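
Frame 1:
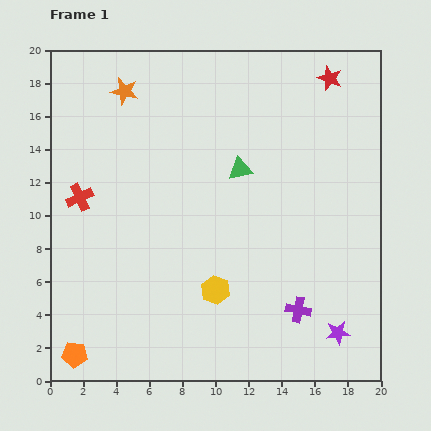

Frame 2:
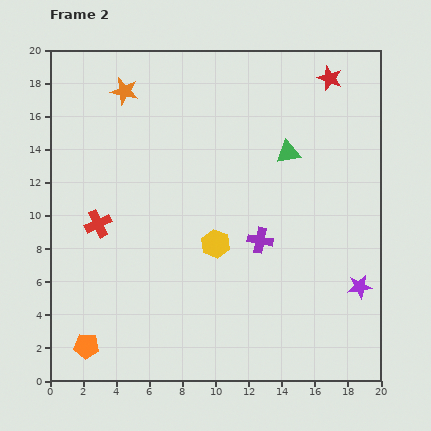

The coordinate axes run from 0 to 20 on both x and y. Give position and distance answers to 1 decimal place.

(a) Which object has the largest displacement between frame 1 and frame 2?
the purple cross

(moved 4.8; next 3.1)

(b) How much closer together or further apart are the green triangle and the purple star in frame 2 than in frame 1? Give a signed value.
-2.3

Distance in frame 1: 11.5. Distance in frame 2: 9.2.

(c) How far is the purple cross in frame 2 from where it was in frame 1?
4.8

The purple cross moved from (15.0, 4.3) to (12.7, 8.5), a distance of √(2.3² + 4.2²) ≈ 4.8.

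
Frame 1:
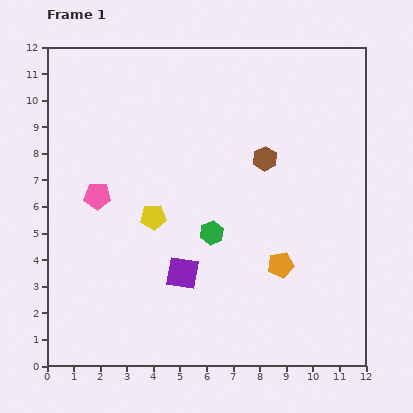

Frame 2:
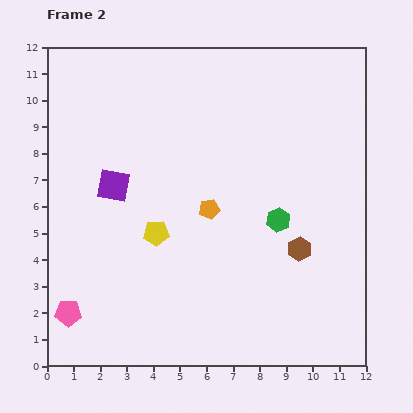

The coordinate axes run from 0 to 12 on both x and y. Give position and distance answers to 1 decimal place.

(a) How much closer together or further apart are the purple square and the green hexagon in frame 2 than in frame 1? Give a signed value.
+4.4

Distance in frame 1: 1.9. Distance in frame 2: 6.3.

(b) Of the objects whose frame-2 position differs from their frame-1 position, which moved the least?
the yellow pentagon

(moved 0.6)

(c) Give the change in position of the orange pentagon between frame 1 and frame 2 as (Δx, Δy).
(-2.7, 2.1)

The orange pentagon was at (8.8, 3.8) in frame 1 and (6.1, 5.9) in frame 2.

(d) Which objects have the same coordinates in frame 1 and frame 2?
none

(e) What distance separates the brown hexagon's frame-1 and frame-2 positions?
3.6

The brown hexagon moved from (8.2, 7.8) to (9.5, 4.4), a distance of √(1.3² + 3.4²) ≈ 3.6.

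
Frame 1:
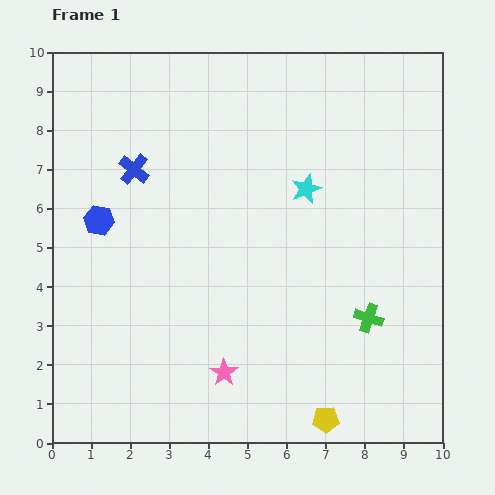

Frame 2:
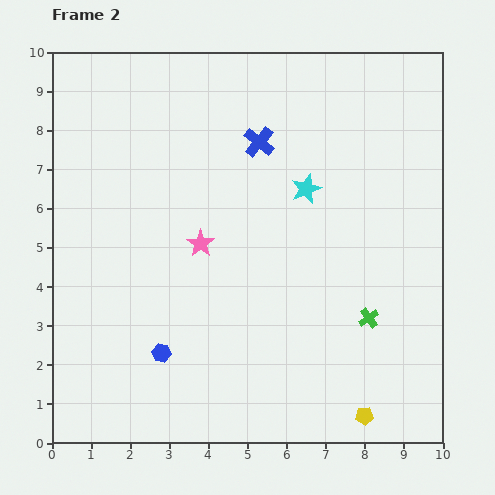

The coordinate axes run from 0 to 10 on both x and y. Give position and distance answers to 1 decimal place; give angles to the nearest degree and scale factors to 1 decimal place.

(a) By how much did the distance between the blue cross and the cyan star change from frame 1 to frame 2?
-2.7

Distance in frame 1: 4.4. Distance in frame 2: 1.7.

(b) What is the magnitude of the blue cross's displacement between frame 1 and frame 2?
3.3

The blue cross moved from (2.1, 7.0) to (5.3, 7.7), a distance of √(3.2² + 0.7²) ≈ 3.3.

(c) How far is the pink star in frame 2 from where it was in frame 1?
3.4

The pink star moved from (4.4, 1.8) to (3.8, 5.1), a distance of √(0.6² + 3.3²) ≈ 3.4.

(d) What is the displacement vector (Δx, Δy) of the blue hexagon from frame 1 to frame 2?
(1.6, -3.4)

The blue hexagon was at (1.2, 5.7) in frame 1 and (2.8, 2.3) in frame 2.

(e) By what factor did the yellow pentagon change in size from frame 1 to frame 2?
0.7×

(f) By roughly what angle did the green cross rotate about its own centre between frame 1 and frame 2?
37° clockwise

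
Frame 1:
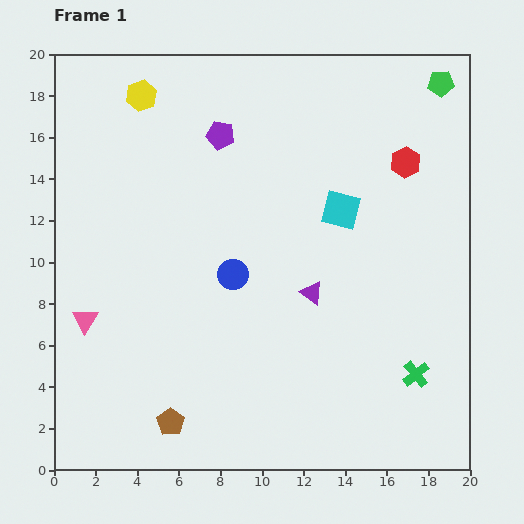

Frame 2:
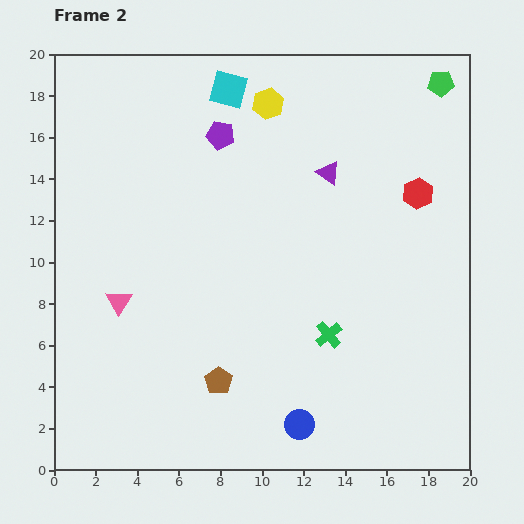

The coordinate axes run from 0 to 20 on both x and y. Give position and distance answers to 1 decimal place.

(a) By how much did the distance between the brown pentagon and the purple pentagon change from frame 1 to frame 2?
-2.2

Distance in frame 1: 14.0. Distance in frame 2: 11.8.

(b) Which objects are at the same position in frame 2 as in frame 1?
the green pentagon, the purple pentagon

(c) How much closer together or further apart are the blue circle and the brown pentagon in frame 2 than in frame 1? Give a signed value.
-3.3

Distance in frame 1: 7.7. Distance in frame 2: 4.4.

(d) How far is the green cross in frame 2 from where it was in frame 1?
4.6

The green cross moved from (17.4, 4.6) to (13.2, 6.5), a distance of √(4.2² + 1.9²) ≈ 4.6.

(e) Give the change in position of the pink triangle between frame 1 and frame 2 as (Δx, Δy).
(1.6, 0.9)

The pink triangle was at (1.5, 7.2) in frame 1 and (3.1, 8.1) in frame 2.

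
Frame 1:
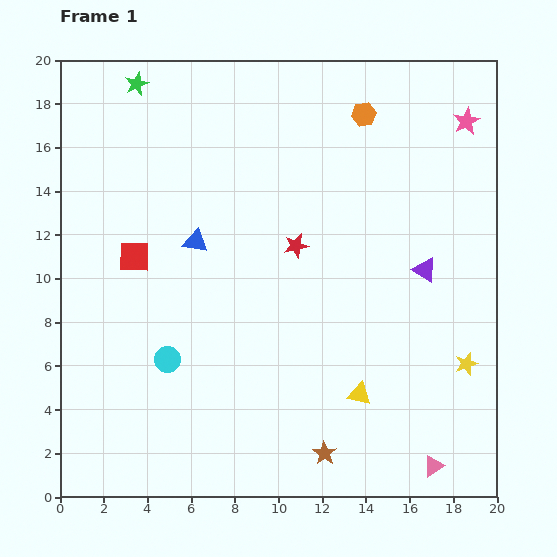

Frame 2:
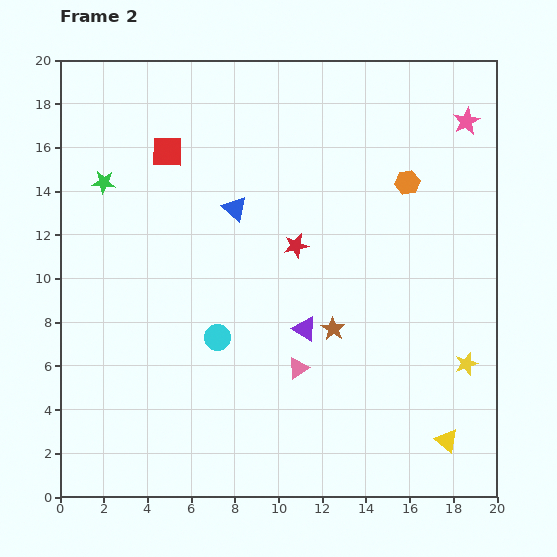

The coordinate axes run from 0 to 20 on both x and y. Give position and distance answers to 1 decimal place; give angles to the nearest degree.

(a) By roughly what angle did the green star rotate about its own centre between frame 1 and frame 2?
29° clockwise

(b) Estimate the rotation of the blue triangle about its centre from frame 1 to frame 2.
31° clockwise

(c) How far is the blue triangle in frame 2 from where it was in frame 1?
2.3

The blue triangle moved from (6.2, 11.7) to (8.0, 13.2), a distance of √(1.8² + 1.5²) ≈ 2.3.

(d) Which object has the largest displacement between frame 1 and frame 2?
the pink triangle

(moved 7.7; next 6.1)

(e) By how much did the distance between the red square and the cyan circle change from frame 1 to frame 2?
+3.9

Distance in frame 1: 4.9. Distance in frame 2: 8.8.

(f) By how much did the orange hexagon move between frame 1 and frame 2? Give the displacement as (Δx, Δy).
(2.0, -3.1)

The orange hexagon was at (13.9, 17.5) in frame 1 and (15.9, 14.4) in frame 2.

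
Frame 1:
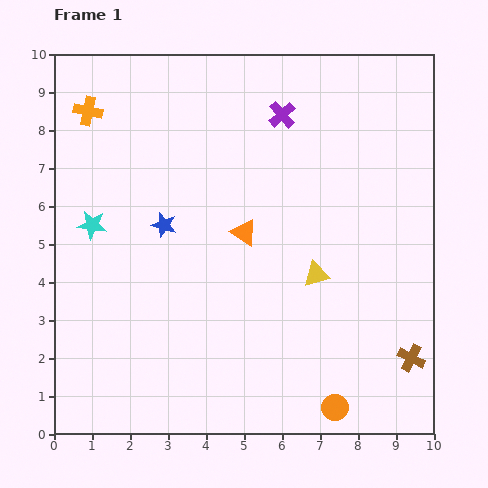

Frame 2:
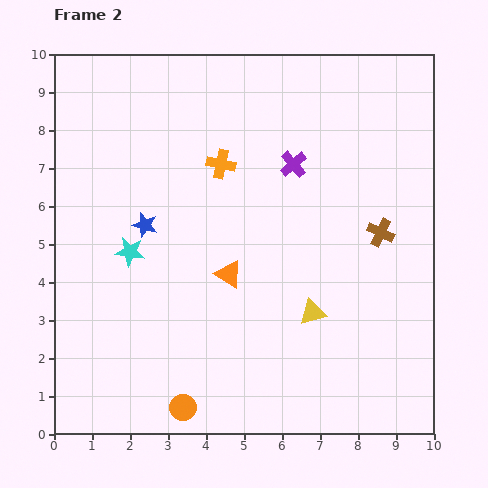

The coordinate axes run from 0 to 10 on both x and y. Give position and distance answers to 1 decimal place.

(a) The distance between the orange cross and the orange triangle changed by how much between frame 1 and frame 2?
-2.3

Distance in frame 1: 5.2. Distance in frame 2: 2.9.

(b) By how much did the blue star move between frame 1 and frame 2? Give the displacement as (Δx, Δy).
(-0.5, 0.0)

The blue star was at (2.9, 5.5) in frame 1 and (2.4, 5.5) in frame 2.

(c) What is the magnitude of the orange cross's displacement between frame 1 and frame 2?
3.8

The orange cross moved from (0.9, 8.5) to (4.4, 7.1), a distance of √(3.5² + 1.4²) ≈ 3.8.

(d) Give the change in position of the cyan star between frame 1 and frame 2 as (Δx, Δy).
(1.0, -0.7)

The cyan star was at (1.0, 5.5) in frame 1 and (2.0, 4.8) in frame 2.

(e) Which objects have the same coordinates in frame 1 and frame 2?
none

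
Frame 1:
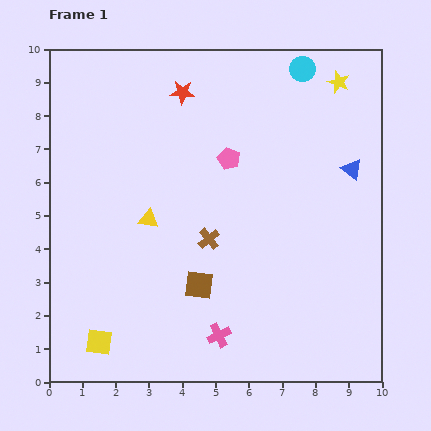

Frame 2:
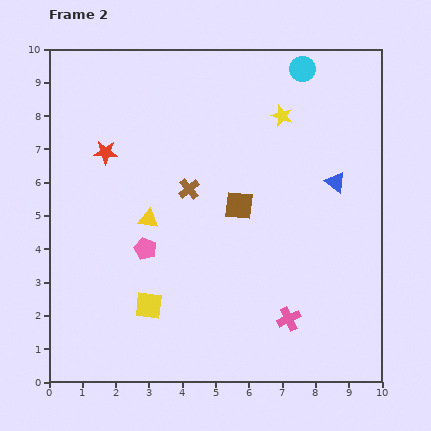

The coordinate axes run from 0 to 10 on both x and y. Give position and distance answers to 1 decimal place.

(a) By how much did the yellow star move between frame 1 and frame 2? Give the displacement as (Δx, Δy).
(-1.7, -1.0)

The yellow star was at (8.7, 9.0) in frame 1 and (7.0, 8.0) in frame 2.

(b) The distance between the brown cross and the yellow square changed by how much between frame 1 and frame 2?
-0.8

Distance in frame 1: 4.5. Distance in frame 2: 3.7.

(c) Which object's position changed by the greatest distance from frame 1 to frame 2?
the pink pentagon

(moved 3.7; next 2.9)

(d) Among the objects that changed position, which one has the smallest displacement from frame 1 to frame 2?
the blue triangle

(moved 0.6)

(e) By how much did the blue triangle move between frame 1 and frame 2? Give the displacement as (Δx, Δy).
(-0.5, -0.4)

The blue triangle was at (9.1, 6.4) in frame 1 and (8.6, 6.0) in frame 2.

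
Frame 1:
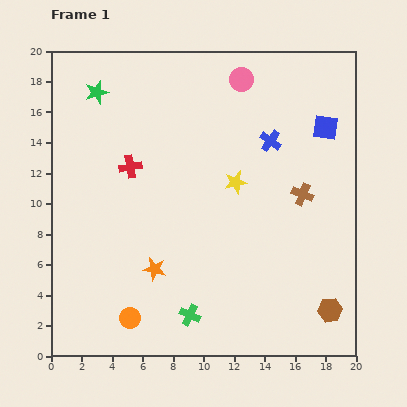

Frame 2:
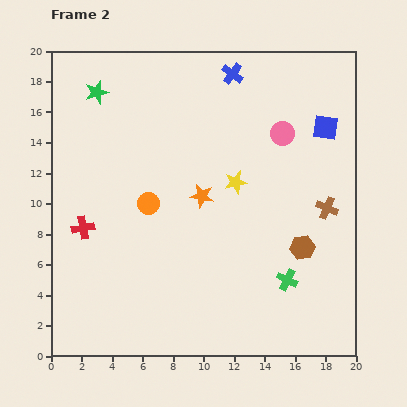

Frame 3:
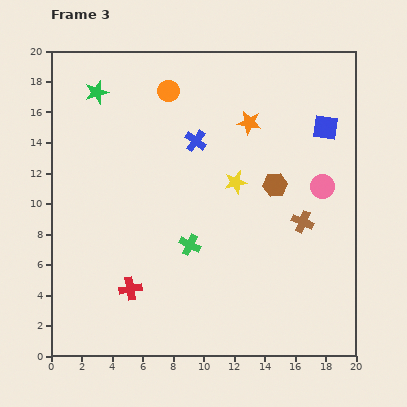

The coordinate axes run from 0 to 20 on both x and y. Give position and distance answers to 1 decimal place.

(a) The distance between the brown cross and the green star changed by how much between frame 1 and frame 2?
+1.8

Distance in frame 1: 15.1. Distance in frame 2: 16.9.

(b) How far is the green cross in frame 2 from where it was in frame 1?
6.8

The green cross moved from (9.1, 2.7) to (15.5, 5.0), a distance of √(6.4² + 2.3²) ≈ 6.8.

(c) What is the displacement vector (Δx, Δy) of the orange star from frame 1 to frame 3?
(6.2, 9.6)

The orange star was at (6.8, 5.7) in frame 1 and (13.0, 15.3) in frame 3.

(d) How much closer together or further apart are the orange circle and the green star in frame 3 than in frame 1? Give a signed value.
-10.3

Distance in frame 1: 15.0. Distance in frame 3: 4.7.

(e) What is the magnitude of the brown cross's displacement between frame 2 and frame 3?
1.8

The brown cross moved from (18.1, 9.7) to (16.5, 8.8), a distance of √(1.6² + 0.9²) ≈ 1.8.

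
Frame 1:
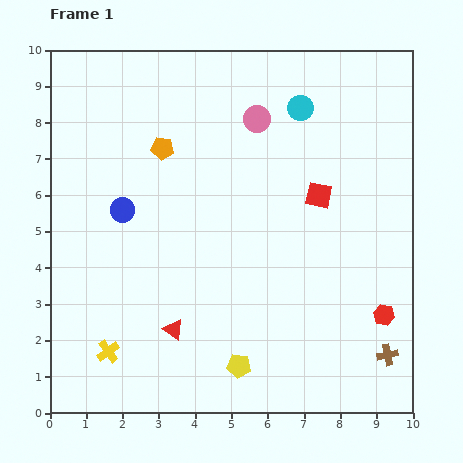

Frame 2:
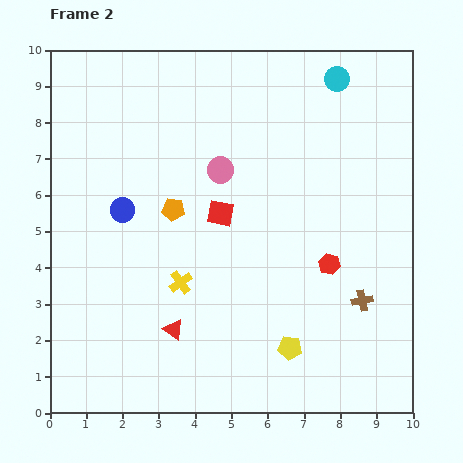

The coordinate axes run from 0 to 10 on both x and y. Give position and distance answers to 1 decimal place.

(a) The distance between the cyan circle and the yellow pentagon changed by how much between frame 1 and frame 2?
+0.2

Distance in frame 1: 7.3. Distance in frame 2: 7.5.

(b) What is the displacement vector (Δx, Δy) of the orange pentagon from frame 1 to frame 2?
(0.3, -1.7)

The orange pentagon was at (3.1, 7.3) in frame 1 and (3.4, 5.6) in frame 2.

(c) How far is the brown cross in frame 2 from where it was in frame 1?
1.7

The brown cross moved from (9.3, 1.6) to (8.6, 3.1), a distance of √(0.7² + 1.5²) ≈ 1.7.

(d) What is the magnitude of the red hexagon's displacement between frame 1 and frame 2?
2.1

The red hexagon moved from (9.2, 2.7) to (7.7, 4.1), a distance of √(1.5² + 1.4²) ≈ 2.1.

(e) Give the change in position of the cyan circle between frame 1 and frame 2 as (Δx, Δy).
(1.0, 0.8)

The cyan circle was at (6.9, 8.4) in frame 1 and (7.9, 9.2) in frame 2.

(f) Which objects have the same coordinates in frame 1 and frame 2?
the blue circle, the red triangle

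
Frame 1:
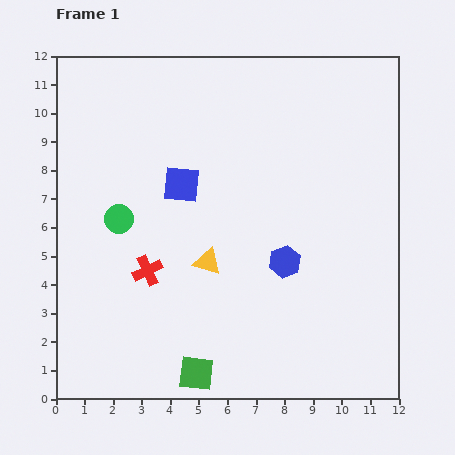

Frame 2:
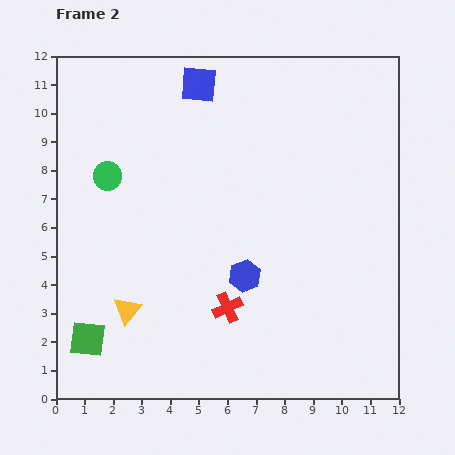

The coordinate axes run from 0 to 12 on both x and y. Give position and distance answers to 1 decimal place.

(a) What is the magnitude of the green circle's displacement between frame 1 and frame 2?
1.6

The green circle moved from (2.2, 6.3) to (1.8, 7.8), a distance of √(0.4² + 1.5²) ≈ 1.6.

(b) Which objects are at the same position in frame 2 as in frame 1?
none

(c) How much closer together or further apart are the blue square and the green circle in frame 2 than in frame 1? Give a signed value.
+2.0

Distance in frame 1: 2.5. Distance in frame 2: 4.5.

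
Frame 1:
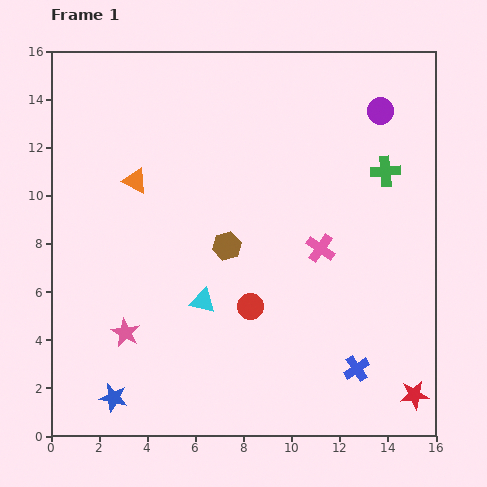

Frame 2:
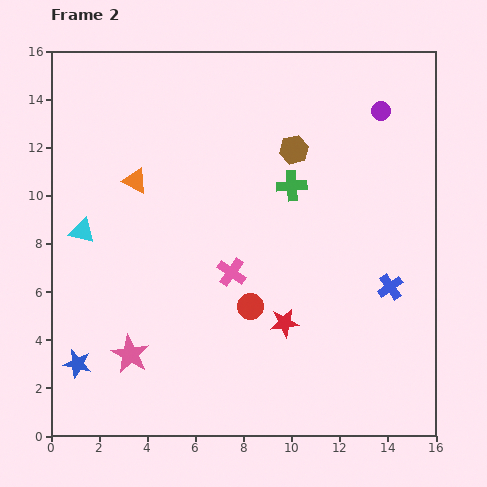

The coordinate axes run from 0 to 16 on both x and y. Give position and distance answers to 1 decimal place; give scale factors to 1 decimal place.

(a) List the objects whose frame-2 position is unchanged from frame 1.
the orange triangle, the red circle, the purple circle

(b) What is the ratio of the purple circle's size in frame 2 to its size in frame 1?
0.7×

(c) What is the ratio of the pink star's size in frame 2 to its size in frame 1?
1.3×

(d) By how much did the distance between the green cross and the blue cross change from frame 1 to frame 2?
-2.4

Distance in frame 1: 8.3. Distance in frame 2: 5.9.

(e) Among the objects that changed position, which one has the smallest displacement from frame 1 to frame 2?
the pink star

(moved 0.9)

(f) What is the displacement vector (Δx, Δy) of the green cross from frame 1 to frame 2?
(-3.9, -0.6)

The green cross was at (13.9, 11.0) in frame 1 and (10.0, 10.4) in frame 2.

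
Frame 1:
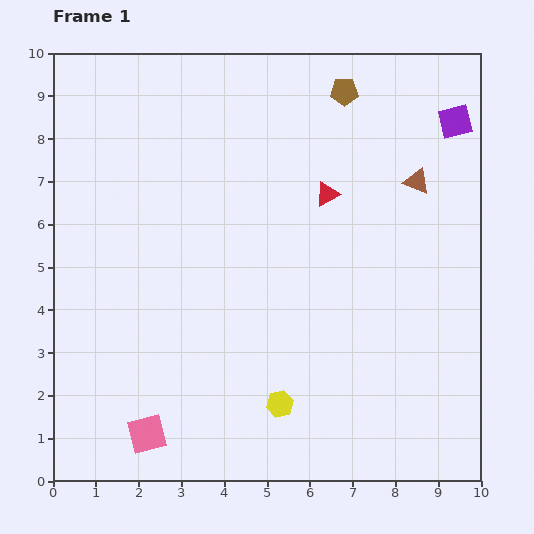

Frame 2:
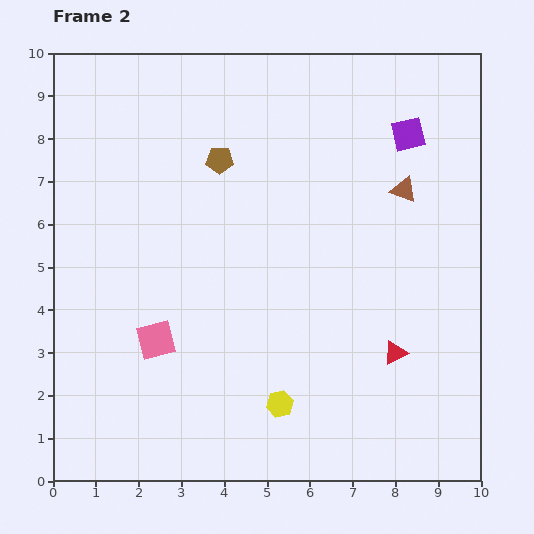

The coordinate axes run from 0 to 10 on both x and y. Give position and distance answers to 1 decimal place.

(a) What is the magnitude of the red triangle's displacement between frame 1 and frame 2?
4.0

The red triangle moved from (6.4, 6.7) to (8.0, 3.0), a distance of √(1.6² + 3.7²) ≈ 4.0.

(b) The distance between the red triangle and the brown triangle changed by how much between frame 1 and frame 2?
+1.7

Distance in frame 1: 2.1. Distance in frame 2: 3.8.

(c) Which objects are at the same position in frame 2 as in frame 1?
the yellow hexagon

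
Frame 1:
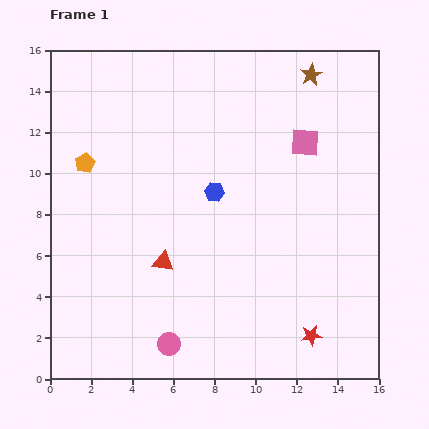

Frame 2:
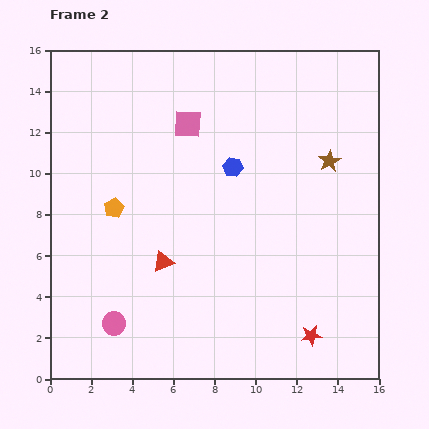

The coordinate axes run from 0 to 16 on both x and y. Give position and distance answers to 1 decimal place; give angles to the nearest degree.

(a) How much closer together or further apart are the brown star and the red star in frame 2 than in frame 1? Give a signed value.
-4.2

Distance in frame 1: 12.7. Distance in frame 2: 8.5.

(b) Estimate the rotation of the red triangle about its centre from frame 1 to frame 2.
32° counter-clockwise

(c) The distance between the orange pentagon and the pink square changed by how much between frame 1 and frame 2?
-5.2

Distance in frame 1: 10.7. Distance in frame 2: 5.5.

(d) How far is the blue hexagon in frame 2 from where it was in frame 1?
1.5

The blue hexagon moved from (8.0, 9.1) to (8.9, 10.3), a distance of √(0.9² + 1.2²) ≈ 1.5.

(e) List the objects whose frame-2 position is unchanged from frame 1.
the red triangle, the red star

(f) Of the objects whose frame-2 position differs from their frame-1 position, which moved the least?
the blue hexagon

(moved 1.5)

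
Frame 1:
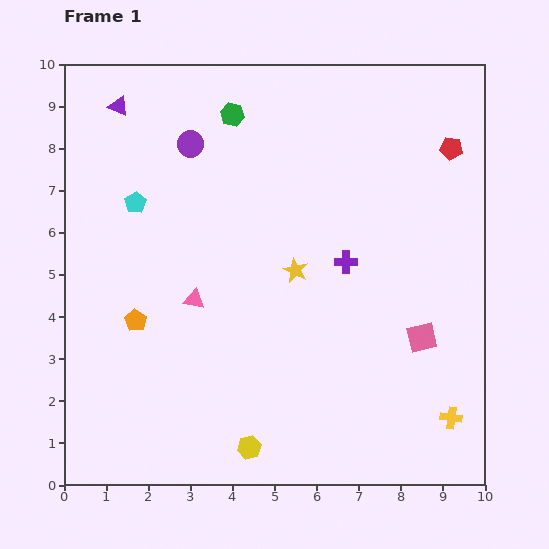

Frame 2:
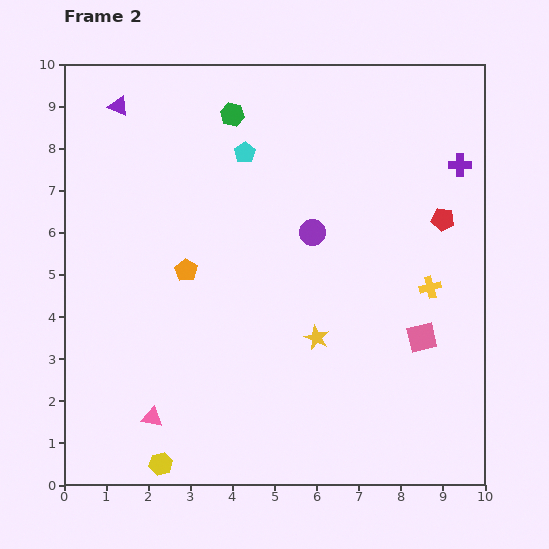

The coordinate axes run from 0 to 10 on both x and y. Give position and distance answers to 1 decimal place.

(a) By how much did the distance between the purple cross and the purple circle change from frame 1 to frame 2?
-0.8

Distance in frame 1: 4.6. Distance in frame 2: 3.8.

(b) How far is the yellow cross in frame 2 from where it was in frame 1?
3.1

The yellow cross moved from (9.2, 1.6) to (8.7, 4.7), a distance of √(0.5² + 3.1²) ≈ 3.1.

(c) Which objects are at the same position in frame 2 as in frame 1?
the pink square, the green hexagon, the purple triangle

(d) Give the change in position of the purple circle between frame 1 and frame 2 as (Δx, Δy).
(2.9, -2.1)

The purple circle was at (3.0, 8.1) in frame 1 and (5.9, 6.0) in frame 2.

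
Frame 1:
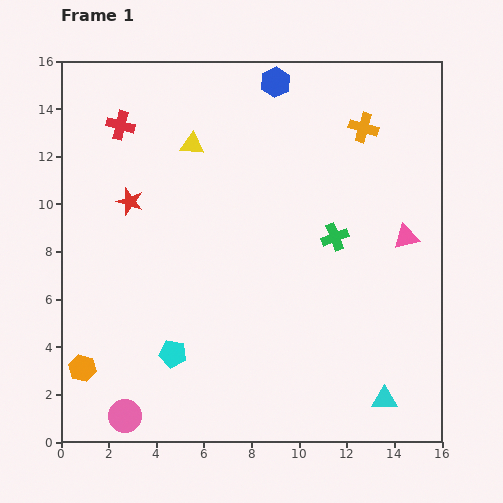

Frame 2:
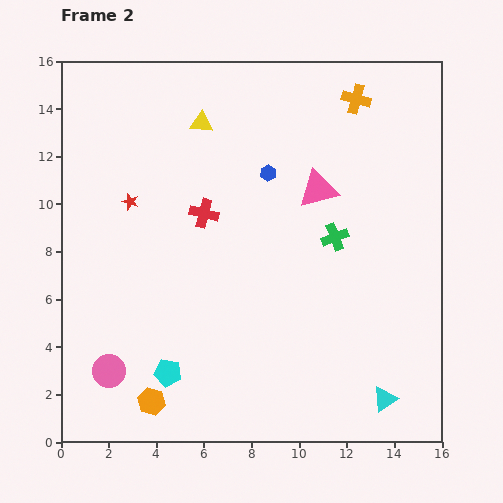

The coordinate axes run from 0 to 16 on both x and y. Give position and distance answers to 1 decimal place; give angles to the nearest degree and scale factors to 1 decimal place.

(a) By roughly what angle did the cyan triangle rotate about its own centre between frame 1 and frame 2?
33° counter-clockwise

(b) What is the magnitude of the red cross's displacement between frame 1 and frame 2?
5.1

The red cross moved from (2.5, 13.3) to (6.0, 9.6), a distance of √(3.5² + 3.7²) ≈ 5.1.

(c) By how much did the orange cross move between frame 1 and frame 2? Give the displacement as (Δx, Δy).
(-0.3, 1.2)

The orange cross was at (12.7, 13.2) in frame 1 and (12.4, 14.4) in frame 2.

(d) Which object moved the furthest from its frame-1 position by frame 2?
the red cross

(moved 5.1; next 4.2)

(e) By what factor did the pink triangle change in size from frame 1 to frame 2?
1.6×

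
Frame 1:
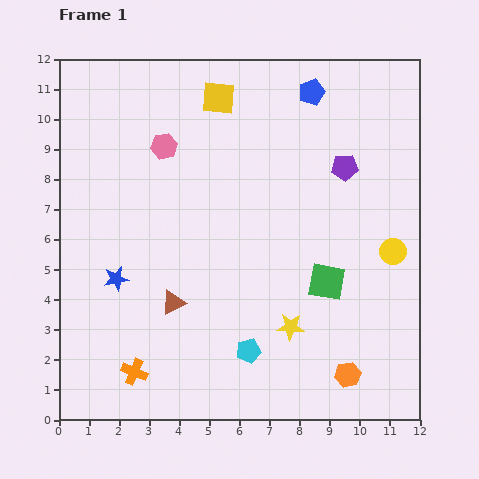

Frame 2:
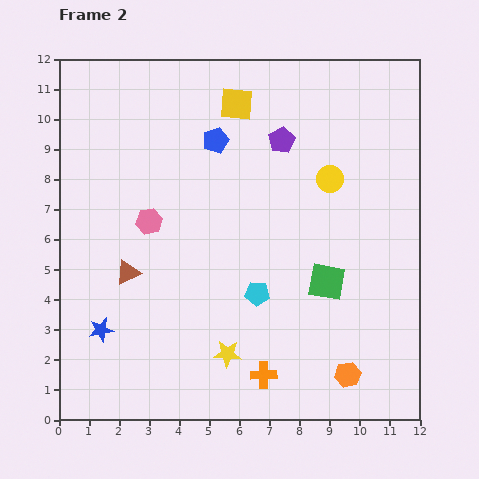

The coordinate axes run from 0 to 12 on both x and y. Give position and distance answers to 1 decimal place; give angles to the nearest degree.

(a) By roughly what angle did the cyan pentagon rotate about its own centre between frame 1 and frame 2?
16° clockwise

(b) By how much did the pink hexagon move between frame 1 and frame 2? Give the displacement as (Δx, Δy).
(-0.5, -2.5)

The pink hexagon was at (3.5, 9.1) in frame 1 and (3.0, 6.6) in frame 2.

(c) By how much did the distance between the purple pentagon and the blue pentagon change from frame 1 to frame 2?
-0.5

Distance in frame 1: 2.7. Distance in frame 2: 2.2.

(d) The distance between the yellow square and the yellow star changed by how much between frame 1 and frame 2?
+0.3

Distance in frame 1: 8.0. Distance in frame 2: 8.3.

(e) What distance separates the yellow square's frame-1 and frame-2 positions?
0.6

The yellow square moved from (5.3, 10.7) to (5.9, 10.5), a distance of √(0.6² + 0.2²) ≈ 0.6.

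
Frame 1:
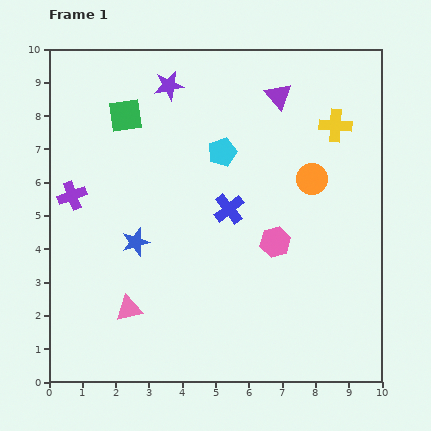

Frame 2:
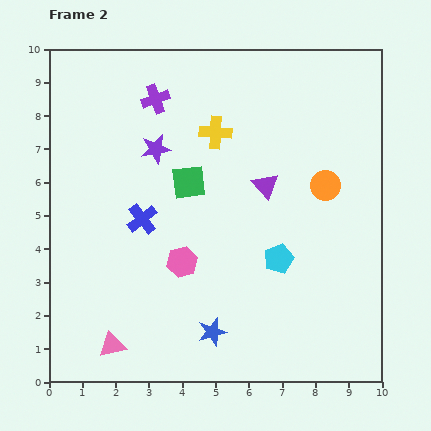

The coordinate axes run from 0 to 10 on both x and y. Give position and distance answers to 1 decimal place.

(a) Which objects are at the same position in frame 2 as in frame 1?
none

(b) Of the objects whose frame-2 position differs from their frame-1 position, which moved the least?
the orange circle

(moved 0.4)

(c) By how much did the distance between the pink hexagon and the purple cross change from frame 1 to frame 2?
-1.3

Distance in frame 1: 6.3. Distance in frame 2: 5.0.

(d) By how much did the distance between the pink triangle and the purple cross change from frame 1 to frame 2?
+3.7

Distance in frame 1: 3.8. Distance in frame 2: 7.5.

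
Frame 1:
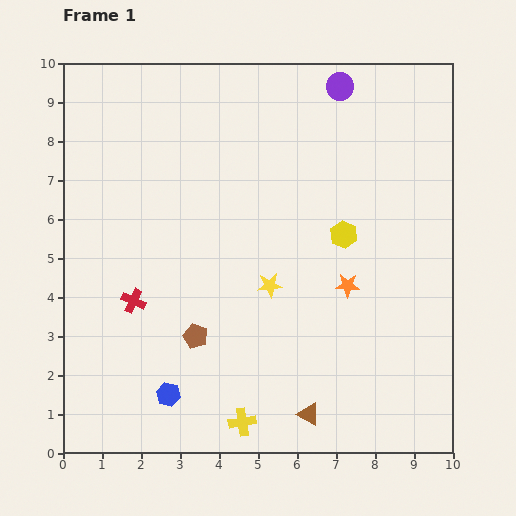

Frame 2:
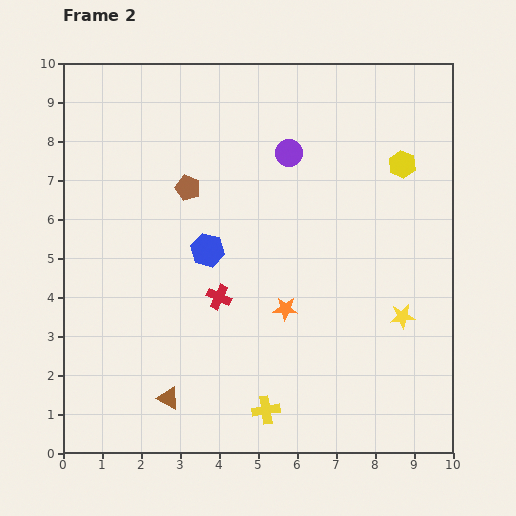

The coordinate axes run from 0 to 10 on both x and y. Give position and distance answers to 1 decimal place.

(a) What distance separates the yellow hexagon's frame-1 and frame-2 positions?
2.3

The yellow hexagon moved from (7.2, 5.6) to (8.7, 7.4), a distance of √(1.5² + 1.8²) ≈ 2.3.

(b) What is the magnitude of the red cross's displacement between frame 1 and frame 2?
2.2

The red cross moved from (1.8, 3.9) to (4.0, 4.0), a distance of √(2.2² + 0.1²) ≈ 2.2.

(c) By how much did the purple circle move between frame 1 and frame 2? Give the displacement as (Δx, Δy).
(-1.3, -1.7)

The purple circle was at (7.1, 9.4) in frame 1 and (5.8, 7.7) in frame 2.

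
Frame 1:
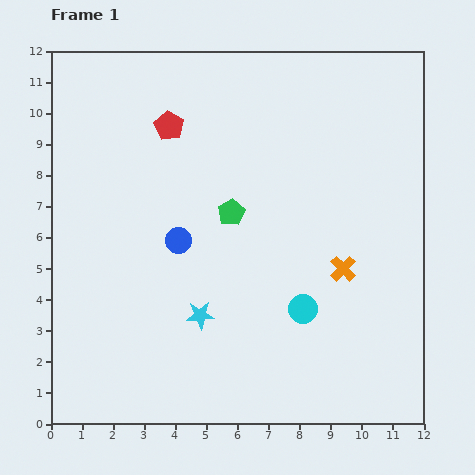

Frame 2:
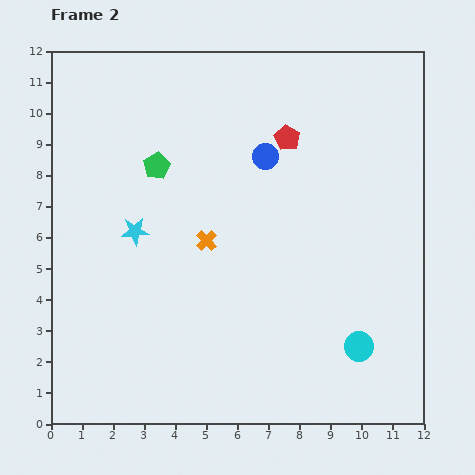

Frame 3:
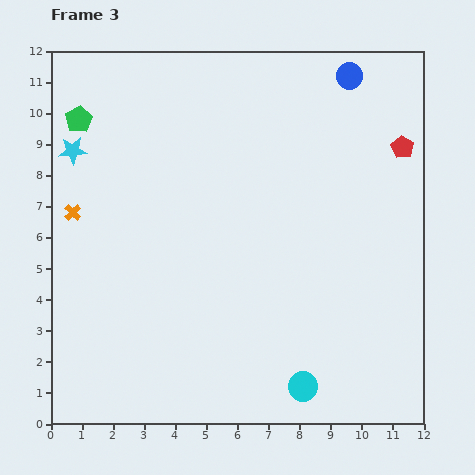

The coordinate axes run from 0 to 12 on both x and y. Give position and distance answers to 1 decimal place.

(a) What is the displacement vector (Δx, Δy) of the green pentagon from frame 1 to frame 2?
(-2.4, 1.5)

The green pentagon was at (5.8, 6.8) in frame 1 and (3.4, 8.3) in frame 2.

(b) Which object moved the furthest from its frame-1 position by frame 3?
the orange cross

(moved 8.9; next 7.6)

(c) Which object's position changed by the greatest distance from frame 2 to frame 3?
the orange cross

(moved 4.4; next 3.7)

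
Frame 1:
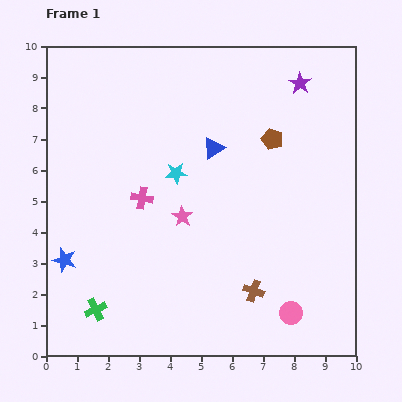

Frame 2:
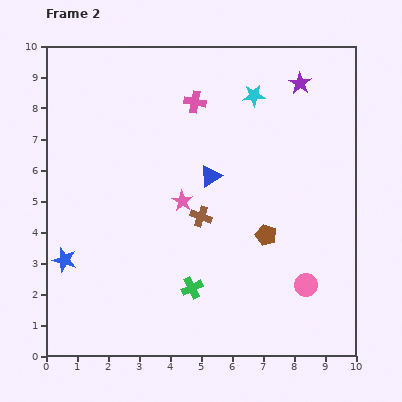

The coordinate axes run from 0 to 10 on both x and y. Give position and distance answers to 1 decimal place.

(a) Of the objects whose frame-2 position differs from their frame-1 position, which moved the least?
the pink star

(moved 0.5)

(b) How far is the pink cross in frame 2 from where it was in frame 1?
3.5

The pink cross moved from (3.1, 5.1) to (4.8, 8.2), a distance of √(1.7² + 3.1²) ≈ 3.5.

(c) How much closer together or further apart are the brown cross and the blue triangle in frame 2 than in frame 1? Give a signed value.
-3.5

Distance in frame 1: 4.8. Distance in frame 2: 1.3.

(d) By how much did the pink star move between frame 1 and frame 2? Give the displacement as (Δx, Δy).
(0.0, 0.5)

The pink star was at (4.4, 4.5) in frame 1 and (4.4, 5.0) in frame 2.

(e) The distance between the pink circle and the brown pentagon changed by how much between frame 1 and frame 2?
-3.5

Distance in frame 1: 5.6. Distance in frame 2: 2.1.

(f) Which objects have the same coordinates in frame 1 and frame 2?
the purple star, the blue star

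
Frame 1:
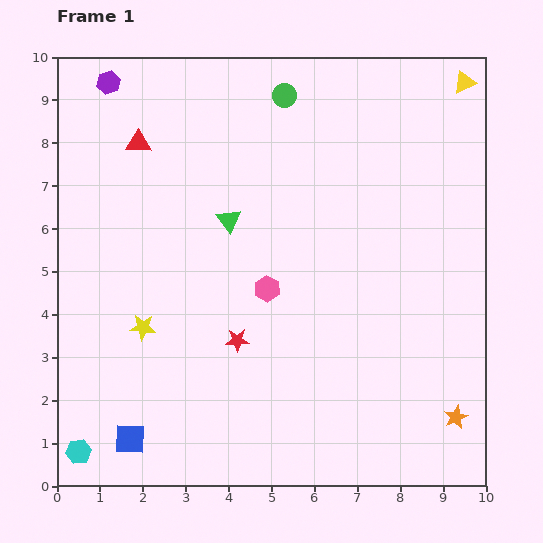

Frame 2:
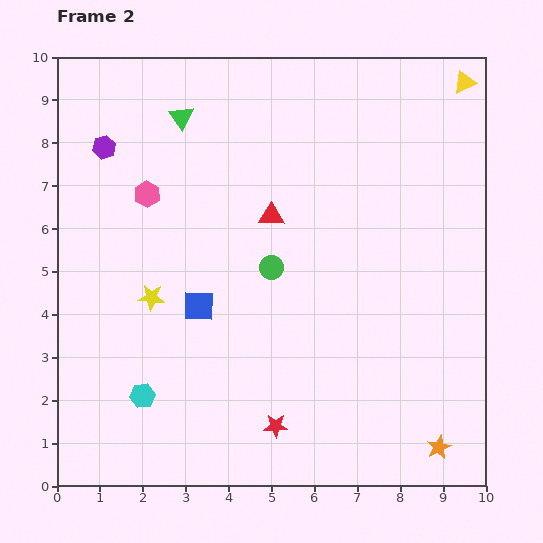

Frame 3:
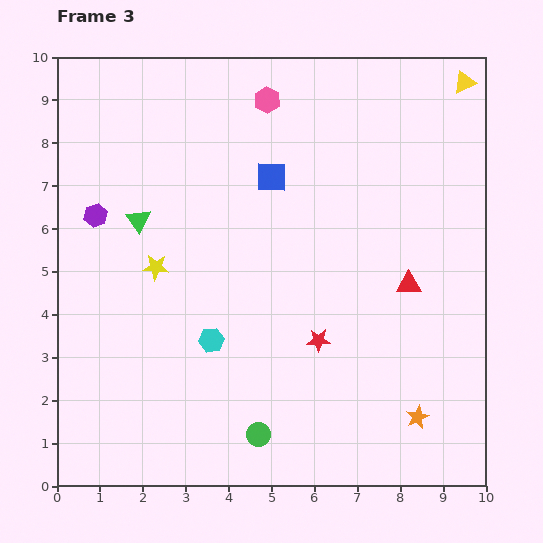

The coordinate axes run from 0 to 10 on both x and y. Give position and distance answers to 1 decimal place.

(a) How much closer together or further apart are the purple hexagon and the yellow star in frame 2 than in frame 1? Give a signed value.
-2.1

Distance in frame 1: 5.8. Distance in frame 2: 3.7.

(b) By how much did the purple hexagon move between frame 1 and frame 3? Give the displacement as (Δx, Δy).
(-0.3, -3.1)

The purple hexagon was at (1.2, 9.4) in frame 1 and (0.9, 6.3) in frame 3.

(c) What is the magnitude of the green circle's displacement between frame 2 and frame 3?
3.9

The green circle moved from (5.0, 5.1) to (4.7, 1.2), a distance of √(0.3² + 3.9²) ≈ 3.9.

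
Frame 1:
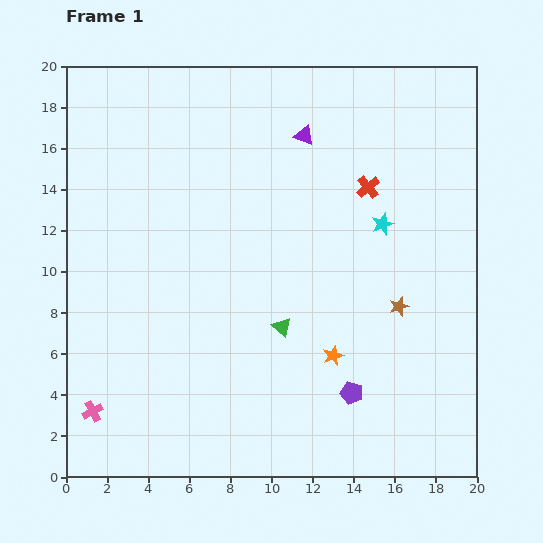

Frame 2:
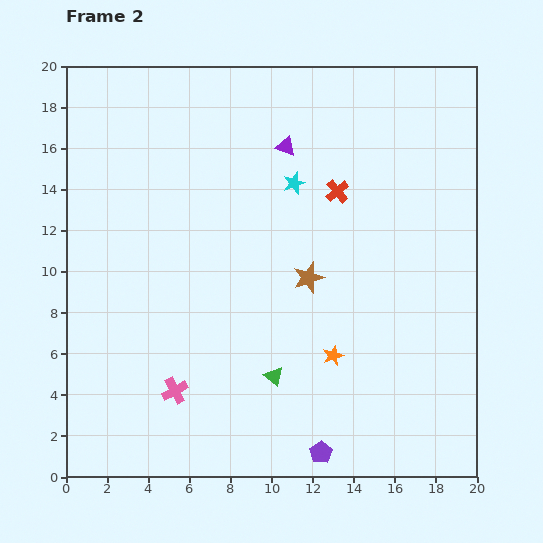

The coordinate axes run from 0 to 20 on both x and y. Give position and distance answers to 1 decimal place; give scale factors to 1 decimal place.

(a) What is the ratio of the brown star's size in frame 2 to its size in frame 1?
1.6×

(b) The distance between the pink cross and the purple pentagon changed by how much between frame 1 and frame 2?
-4.9

Distance in frame 1: 12.6. Distance in frame 2: 7.7.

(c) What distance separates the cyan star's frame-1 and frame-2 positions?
4.7

The cyan star moved from (15.4, 12.3) to (11.1, 14.3), a distance of √(4.3² + 2.0²) ≈ 4.7.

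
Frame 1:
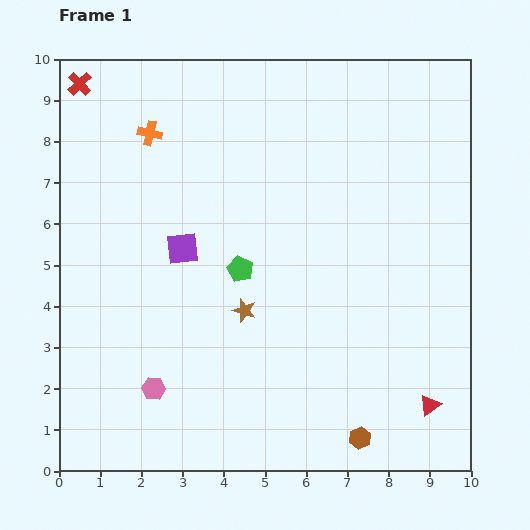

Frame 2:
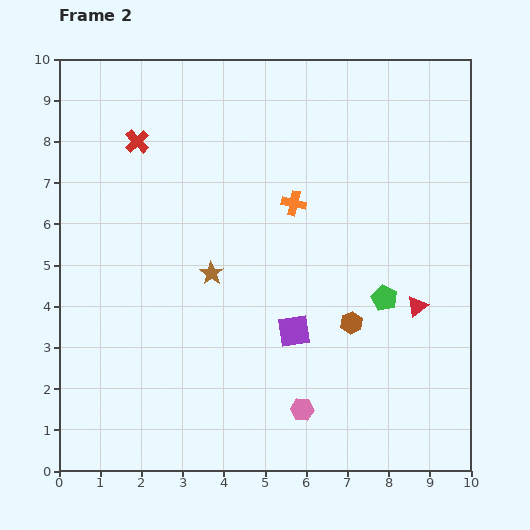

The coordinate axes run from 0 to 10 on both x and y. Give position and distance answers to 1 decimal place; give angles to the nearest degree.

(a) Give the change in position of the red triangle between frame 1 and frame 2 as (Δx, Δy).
(-0.3, 2.4)

The red triangle was at (9.0, 1.6) in frame 1 and (8.7, 4.0) in frame 2.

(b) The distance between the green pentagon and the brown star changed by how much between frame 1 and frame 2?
+3.2

Distance in frame 1: 1.0. Distance in frame 2: 4.2.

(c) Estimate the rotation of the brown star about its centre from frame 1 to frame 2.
16° clockwise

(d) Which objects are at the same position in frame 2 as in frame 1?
none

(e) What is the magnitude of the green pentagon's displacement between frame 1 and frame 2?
3.6

The green pentagon moved from (4.4, 4.9) to (7.9, 4.2), a distance of √(3.5² + 0.7²) ≈ 3.6.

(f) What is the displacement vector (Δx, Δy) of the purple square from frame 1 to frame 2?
(2.7, -2.0)

The purple square was at (3.0, 5.4) in frame 1 and (5.7, 3.4) in frame 2.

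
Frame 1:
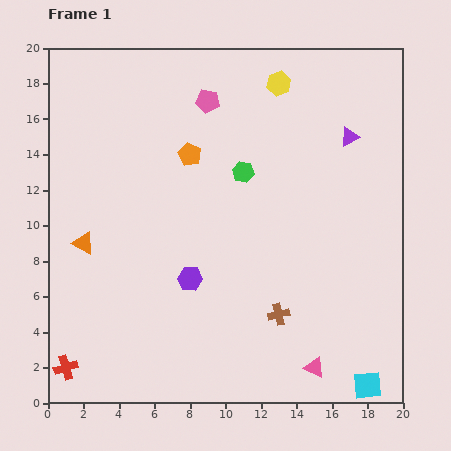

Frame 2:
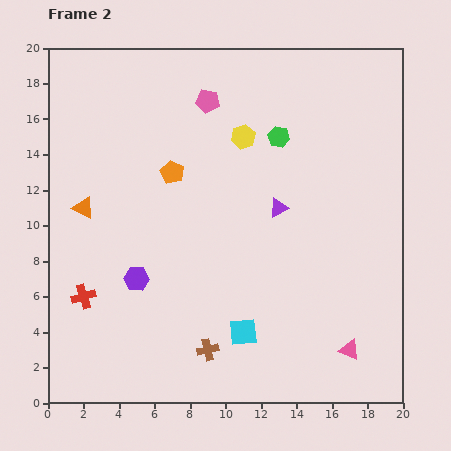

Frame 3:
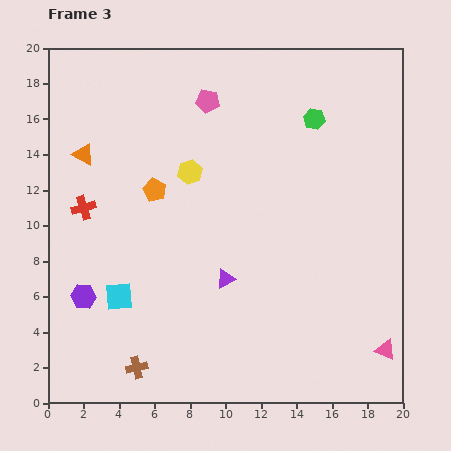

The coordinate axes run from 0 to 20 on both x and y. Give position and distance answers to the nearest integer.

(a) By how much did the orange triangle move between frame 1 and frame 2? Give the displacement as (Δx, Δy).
(0, 2)

The orange triangle was at (2, 9) in frame 1 and (2, 11) in frame 2.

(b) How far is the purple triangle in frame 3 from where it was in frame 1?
11

The purple triangle moved from (17, 15) to (10, 7), a distance of √(7² + 8²) ≈ 11.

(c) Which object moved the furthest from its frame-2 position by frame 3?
the cyan square

(moved 7; next 5)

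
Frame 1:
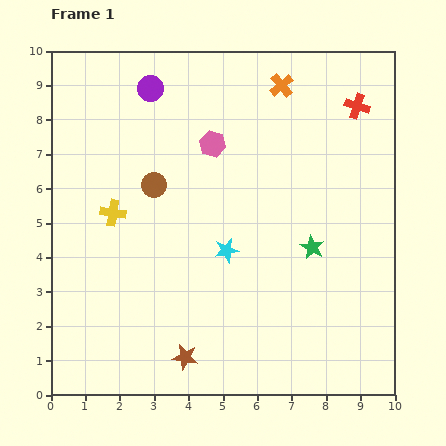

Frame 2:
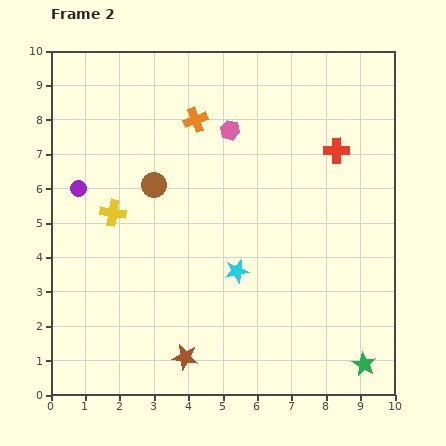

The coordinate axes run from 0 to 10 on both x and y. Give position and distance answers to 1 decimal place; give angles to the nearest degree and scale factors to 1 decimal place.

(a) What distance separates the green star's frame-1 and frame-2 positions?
3.7

The green star moved from (7.6, 4.3) to (9.1, 0.9), a distance of √(1.5² + 3.4²) ≈ 3.7.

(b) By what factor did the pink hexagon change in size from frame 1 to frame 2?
0.7×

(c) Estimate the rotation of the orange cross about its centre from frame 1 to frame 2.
19° clockwise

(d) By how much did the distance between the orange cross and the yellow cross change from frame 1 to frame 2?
-2.5

Distance in frame 1: 6.1. Distance in frame 2: 3.6.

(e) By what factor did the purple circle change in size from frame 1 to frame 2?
0.6×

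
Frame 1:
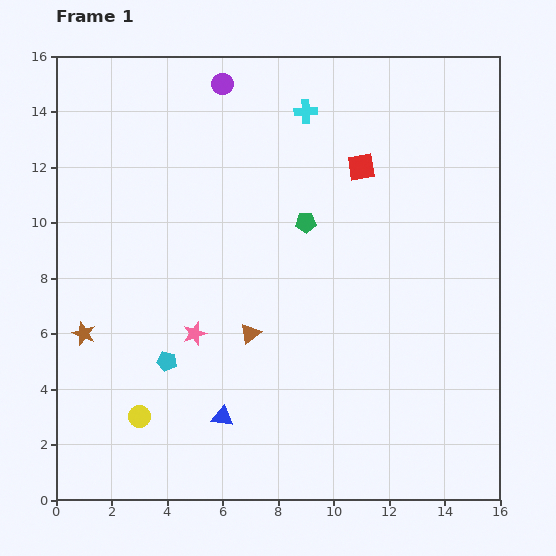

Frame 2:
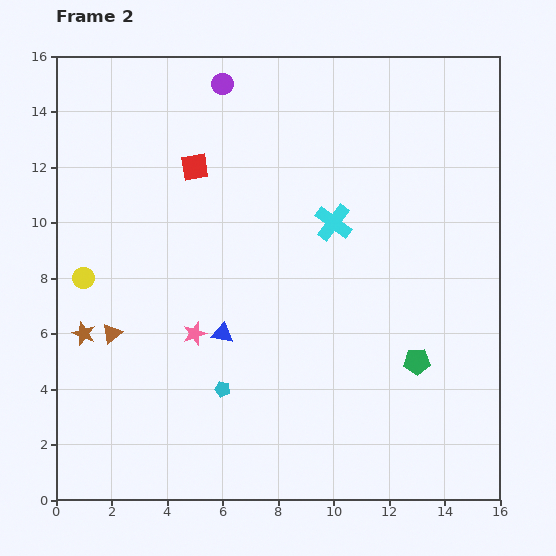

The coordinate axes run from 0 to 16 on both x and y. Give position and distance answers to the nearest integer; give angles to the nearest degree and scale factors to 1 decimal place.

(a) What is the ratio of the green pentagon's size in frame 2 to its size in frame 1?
1.3×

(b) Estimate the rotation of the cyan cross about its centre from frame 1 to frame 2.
39° clockwise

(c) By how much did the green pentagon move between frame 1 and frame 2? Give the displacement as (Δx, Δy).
(4, -5)

The green pentagon was at (9, 10) in frame 1 and (13, 5) in frame 2.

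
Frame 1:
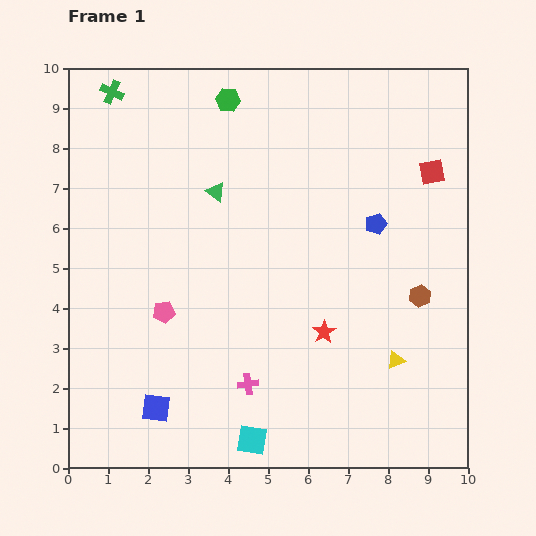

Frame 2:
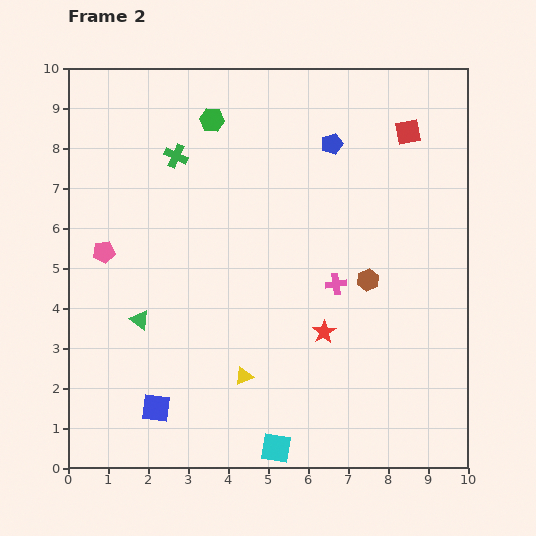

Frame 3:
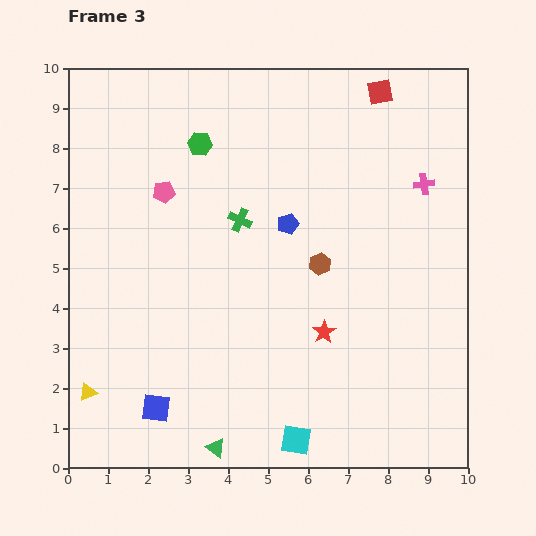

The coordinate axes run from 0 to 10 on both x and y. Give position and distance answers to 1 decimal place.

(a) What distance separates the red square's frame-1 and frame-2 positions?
1.2

The red square moved from (9.1, 7.4) to (8.5, 8.4), a distance of √(0.6² + 1.0²) ≈ 1.2.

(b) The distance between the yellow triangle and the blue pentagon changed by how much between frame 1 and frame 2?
+2.8

Distance in frame 1: 3.4. Distance in frame 2: 6.2.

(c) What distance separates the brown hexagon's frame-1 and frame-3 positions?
2.6

The brown hexagon moved from (8.8, 4.3) to (6.3, 5.1), a distance of √(2.5² + 0.8²) ≈ 2.6.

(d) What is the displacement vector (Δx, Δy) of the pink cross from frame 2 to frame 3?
(2.2, 2.5)

The pink cross was at (6.7, 4.6) in frame 2 and (8.9, 7.1) in frame 3.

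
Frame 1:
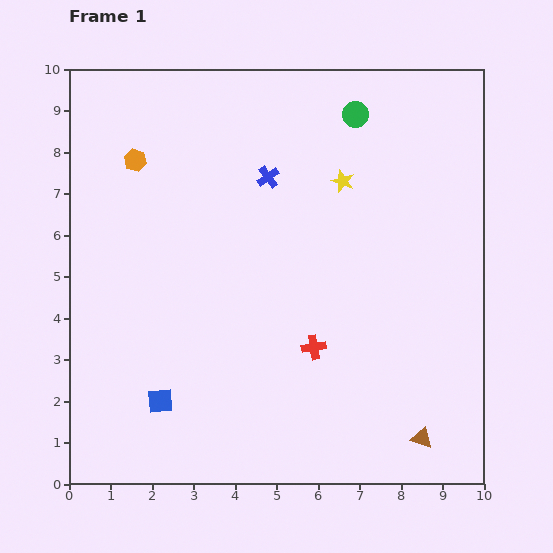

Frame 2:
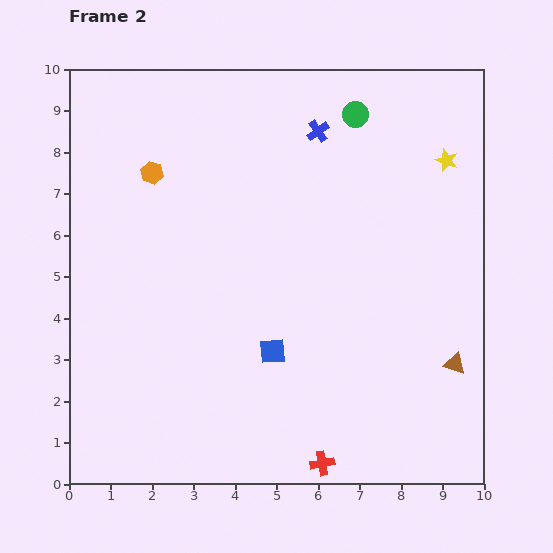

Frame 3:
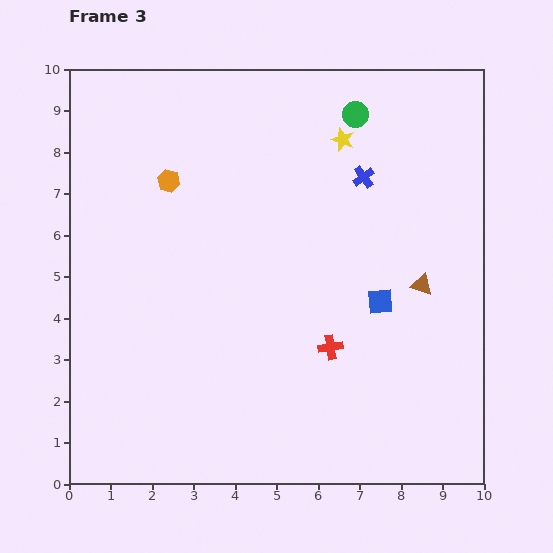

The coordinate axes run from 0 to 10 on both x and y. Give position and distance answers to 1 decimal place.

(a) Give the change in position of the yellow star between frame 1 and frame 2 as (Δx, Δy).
(2.5, 0.5)

The yellow star was at (6.6, 7.3) in frame 1 and (9.1, 7.8) in frame 2.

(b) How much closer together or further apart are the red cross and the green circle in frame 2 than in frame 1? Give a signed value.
+2.7

Distance in frame 1: 5.7. Distance in frame 2: 8.4.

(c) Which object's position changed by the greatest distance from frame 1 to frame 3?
the blue square

(moved 5.8; next 3.7)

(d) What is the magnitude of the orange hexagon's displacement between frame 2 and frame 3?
0.4

The orange hexagon moved from (2.0, 7.5) to (2.4, 7.3), a distance of √(0.4² + 0.2²) ≈ 0.4.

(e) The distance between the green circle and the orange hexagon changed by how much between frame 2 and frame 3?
-0.3

Distance in frame 2: 5.1. Distance in frame 3: 4.8.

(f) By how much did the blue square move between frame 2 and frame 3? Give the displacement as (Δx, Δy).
(2.6, 1.2)

The blue square was at (4.9, 3.2) in frame 2 and (7.5, 4.4) in frame 3.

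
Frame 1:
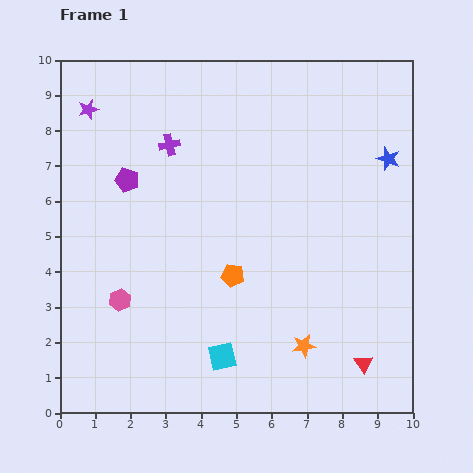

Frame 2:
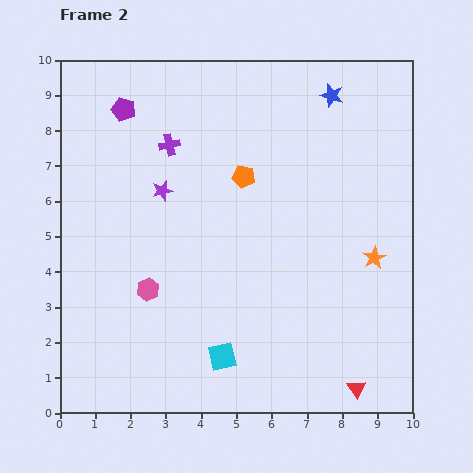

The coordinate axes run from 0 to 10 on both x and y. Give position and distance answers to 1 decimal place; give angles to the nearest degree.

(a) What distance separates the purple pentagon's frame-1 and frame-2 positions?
2.0

The purple pentagon moved from (1.9, 6.6) to (1.8, 8.6), a distance of √(0.1² + 2.0²) ≈ 2.0.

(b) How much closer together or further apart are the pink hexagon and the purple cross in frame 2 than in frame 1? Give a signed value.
-0.5

Distance in frame 1: 4.6. Distance in frame 2: 4.1.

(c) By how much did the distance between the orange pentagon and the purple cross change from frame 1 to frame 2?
-1.8

Distance in frame 1: 4.1. Distance in frame 2: 2.3.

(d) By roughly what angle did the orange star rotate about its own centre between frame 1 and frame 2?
18° counter-clockwise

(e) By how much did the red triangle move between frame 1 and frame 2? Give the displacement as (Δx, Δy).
(-0.2, -0.7)

The red triangle was at (8.6, 1.4) in frame 1 and (8.4, 0.7) in frame 2.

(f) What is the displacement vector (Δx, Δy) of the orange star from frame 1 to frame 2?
(2.0, 2.5)

The orange star was at (6.9, 1.9) in frame 1 and (8.9, 4.4) in frame 2.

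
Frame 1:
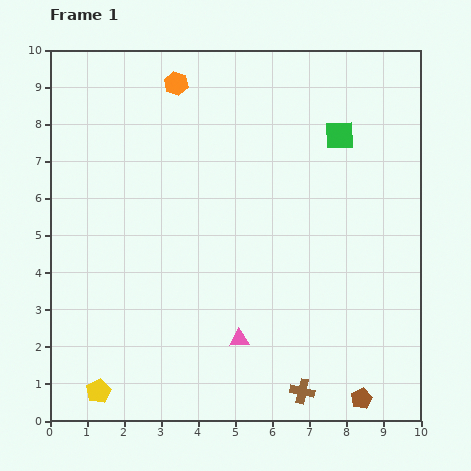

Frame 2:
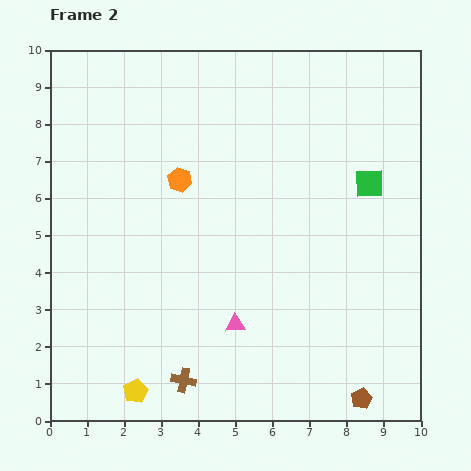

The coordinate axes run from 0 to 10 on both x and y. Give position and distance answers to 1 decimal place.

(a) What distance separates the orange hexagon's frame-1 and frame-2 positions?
2.6

The orange hexagon moved from (3.4, 9.1) to (3.5, 6.5), a distance of √(0.1² + 2.6²) ≈ 2.6.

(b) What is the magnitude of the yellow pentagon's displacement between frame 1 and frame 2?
1.0

The yellow pentagon moved from (1.3, 0.8) to (2.3, 0.8), a distance of √(1.0² + 0.0²) ≈ 1.0.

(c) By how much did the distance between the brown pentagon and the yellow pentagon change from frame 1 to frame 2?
-1.0

Distance in frame 1: 7.1. Distance in frame 2: 6.1.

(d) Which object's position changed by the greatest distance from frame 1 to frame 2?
the brown cross

(moved 3.2; next 2.6)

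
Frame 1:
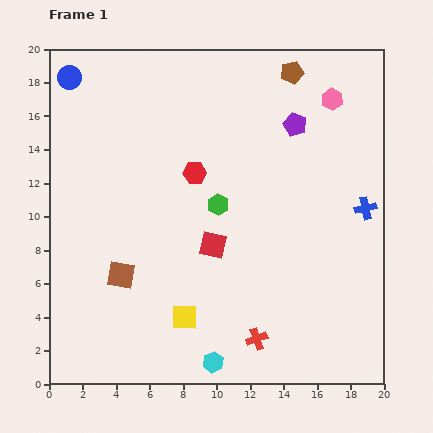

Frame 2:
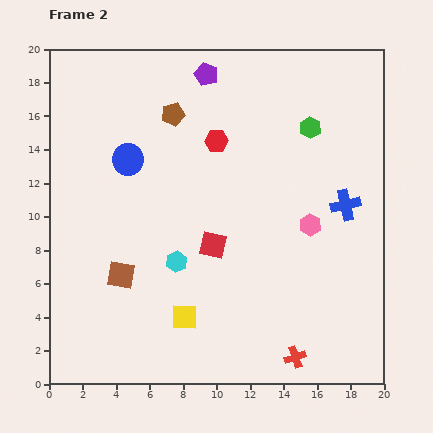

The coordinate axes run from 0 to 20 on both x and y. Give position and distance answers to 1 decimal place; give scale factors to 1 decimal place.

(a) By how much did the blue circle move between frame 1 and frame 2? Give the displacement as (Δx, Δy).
(3.5, -4.9)

The blue circle was at (1.2, 18.3) in frame 1 and (4.7, 13.4) in frame 2.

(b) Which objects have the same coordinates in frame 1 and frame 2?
the brown square, the red square, the yellow square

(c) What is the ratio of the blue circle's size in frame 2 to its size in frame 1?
1.3×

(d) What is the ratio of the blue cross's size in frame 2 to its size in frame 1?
1.4×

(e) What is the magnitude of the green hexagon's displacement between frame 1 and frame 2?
7.2

The green hexagon moved from (10.1, 10.7) to (15.6, 15.3), a distance of √(5.5² + 4.6²) ≈ 7.2.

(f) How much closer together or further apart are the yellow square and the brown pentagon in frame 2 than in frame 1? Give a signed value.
-3.8

Distance in frame 1: 15.9. Distance in frame 2: 12.1.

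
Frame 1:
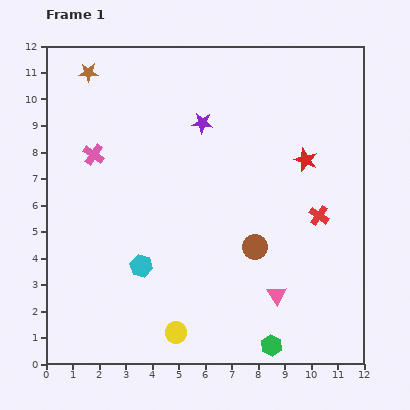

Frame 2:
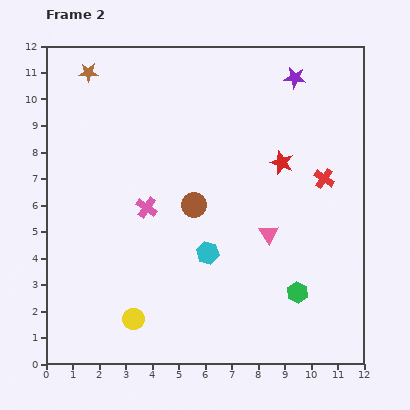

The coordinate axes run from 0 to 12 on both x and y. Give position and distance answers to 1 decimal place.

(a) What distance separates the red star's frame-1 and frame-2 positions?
0.9

The red star moved from (9.8, 7.7) to (8.9, 7.6), a distance of √(0.9² + 0.1²) ≈ 0.9.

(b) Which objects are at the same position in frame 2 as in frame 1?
the brown star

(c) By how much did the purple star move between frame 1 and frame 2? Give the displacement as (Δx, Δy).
(3.5, 1.7)

The purple star was at (5.9, 9.1) in frame 1 and (9.4, 10.8) in frame 2.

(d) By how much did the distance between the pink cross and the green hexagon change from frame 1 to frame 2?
-3.3

Distance in frame 1: 9.8. Distance in frame 2: 6.5.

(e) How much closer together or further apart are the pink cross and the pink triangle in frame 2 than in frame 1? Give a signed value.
-4.0

Distance in frame 1: 8.7. Distance in frame 2: 4.7.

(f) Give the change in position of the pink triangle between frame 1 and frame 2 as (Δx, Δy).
(-0.3, 2.3)

The pink triangle was at (8.7, 2.6) in frame 1 and (8.4, 4.9) in frame 2.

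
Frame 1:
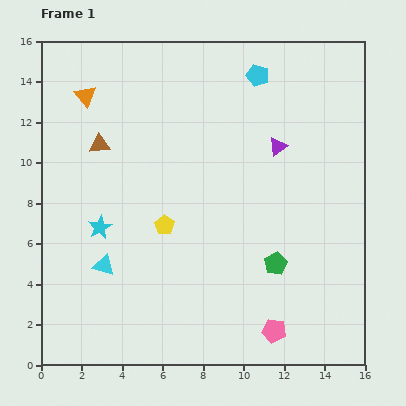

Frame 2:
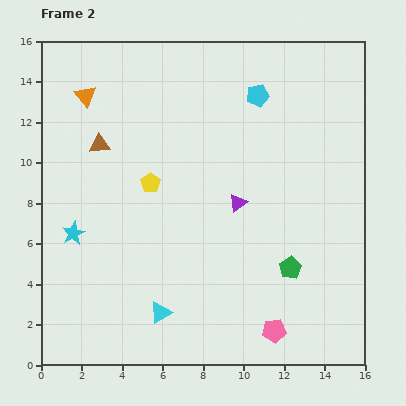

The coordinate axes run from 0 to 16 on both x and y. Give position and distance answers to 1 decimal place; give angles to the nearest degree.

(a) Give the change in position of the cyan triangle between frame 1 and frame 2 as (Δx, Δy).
(2.8, -2.3)

The cyan triangle was at (3.1, 4.9) in frame 1 and (5.9, 2.6) in frame 2.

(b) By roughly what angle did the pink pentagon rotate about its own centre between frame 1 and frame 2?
16° counter-clockwise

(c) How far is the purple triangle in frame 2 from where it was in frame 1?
3.4

The purple triangle moved from (11.7, 10.8) to (9.7, 8.0), a distance of √(2.0² + 2.8²) ≈ 3.4.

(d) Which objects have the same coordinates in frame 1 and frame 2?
the orange triangle, the pink pentagon, the brown triangle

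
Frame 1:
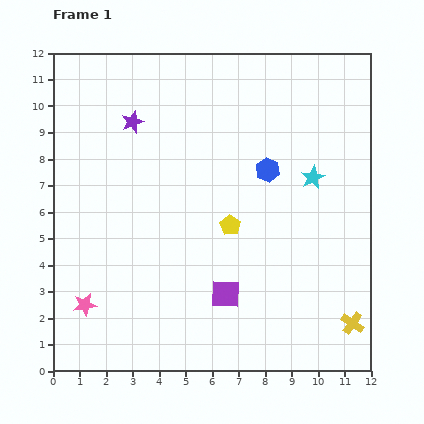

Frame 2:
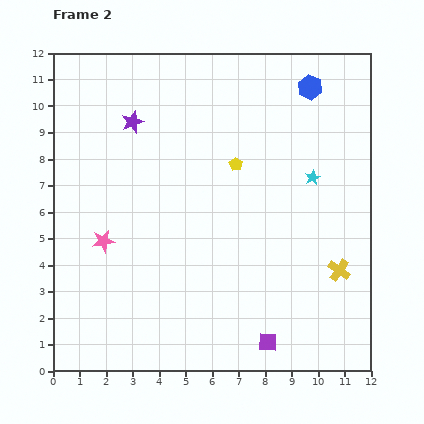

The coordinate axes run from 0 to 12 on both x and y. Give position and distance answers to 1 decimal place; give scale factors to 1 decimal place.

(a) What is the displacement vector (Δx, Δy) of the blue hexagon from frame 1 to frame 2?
(1.6, 3.1)

The blue hexagon was at (8.1, 7.6) in frame 1 and (9.7, 10.7) in frame 2.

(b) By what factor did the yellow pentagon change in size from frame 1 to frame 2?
0.7×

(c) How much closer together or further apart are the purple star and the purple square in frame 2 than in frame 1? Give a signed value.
+2.3

Distance in frame 1: 7.4. Distance in frame 2: 9.7.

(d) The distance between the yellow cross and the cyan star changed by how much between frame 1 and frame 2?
-2.1

Distance in frame 1: 5.7. Distance in frame 2: 3.6.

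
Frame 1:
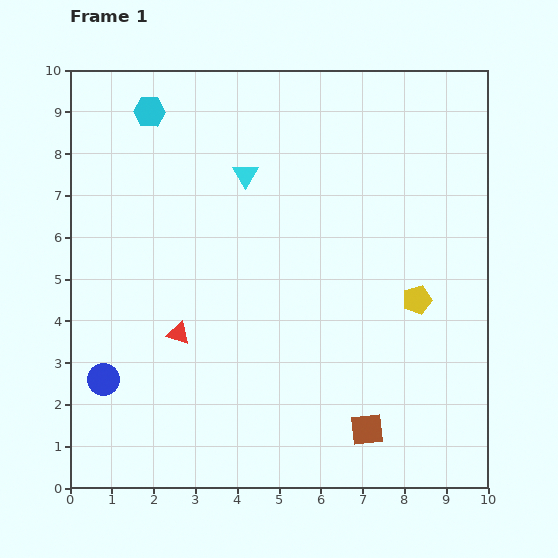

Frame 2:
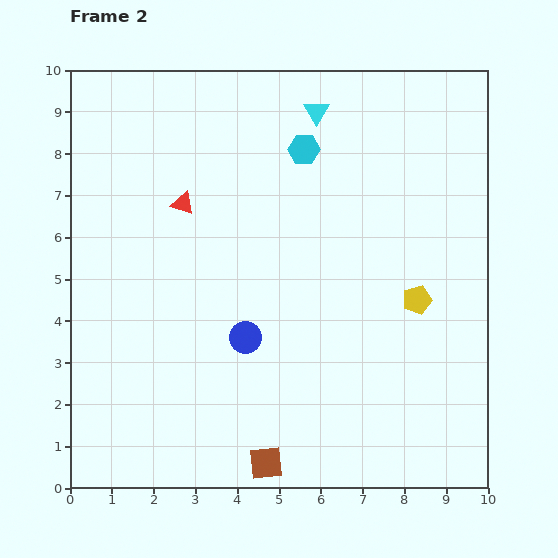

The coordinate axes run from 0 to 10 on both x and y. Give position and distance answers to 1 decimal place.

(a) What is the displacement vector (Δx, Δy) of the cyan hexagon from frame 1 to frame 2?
(3.7, -0.9)

The cyan hexagon was at (1.9, 9.0) in frame 1 and (5.6, 8.1) in frame 2.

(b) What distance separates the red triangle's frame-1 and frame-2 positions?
3.1

The red triangle moved from (2.6, 3.7) to (2.7, 6.8), a distance of √(0.1² + 3.1²) ≈ 3.1.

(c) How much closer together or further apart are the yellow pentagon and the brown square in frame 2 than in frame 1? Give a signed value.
+2.0

Distance in frame 1: 3.3. Distance in frame 2: 5.3.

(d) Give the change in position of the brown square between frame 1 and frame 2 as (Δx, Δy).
(-2.4, -0.8)

The brown square was at (7.1, 1.4) in frame 1 and (4.7, 0.6) in frame 2.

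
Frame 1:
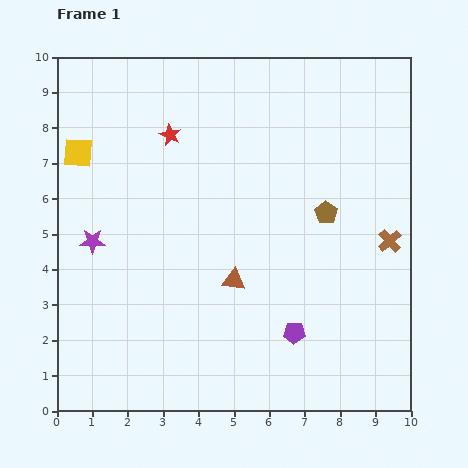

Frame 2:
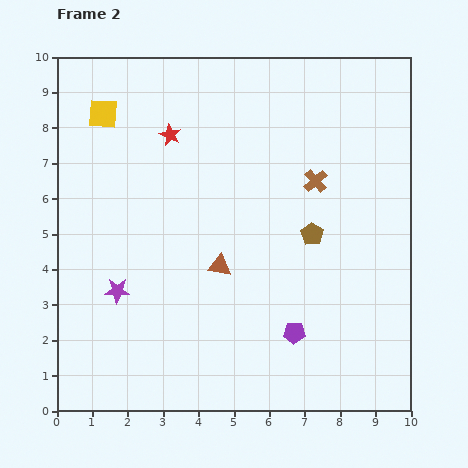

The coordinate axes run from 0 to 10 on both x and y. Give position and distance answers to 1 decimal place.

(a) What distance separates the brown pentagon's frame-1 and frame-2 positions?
0.7

The brown pentagon moved from (7.6, 5.6) to (7.2, 5.0), a distance of √(0.4² + 0.6²) ≈ 0.7.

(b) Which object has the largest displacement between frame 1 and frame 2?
the brown cross

(moved 2.7; next 1.6)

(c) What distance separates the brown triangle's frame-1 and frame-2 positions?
0.6

The brown triangle moved from (5.0, 3.7) to (4.6, 4.1), a distance of √(0.4² + 0.4²) ≈ 0.6.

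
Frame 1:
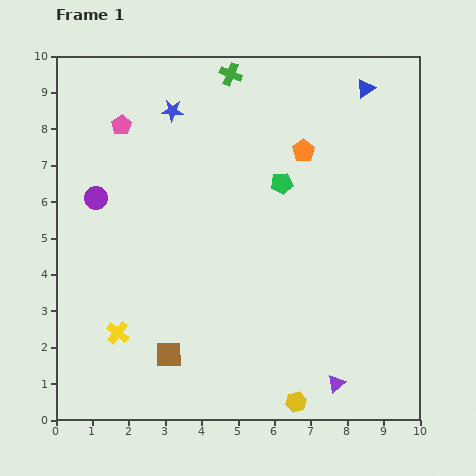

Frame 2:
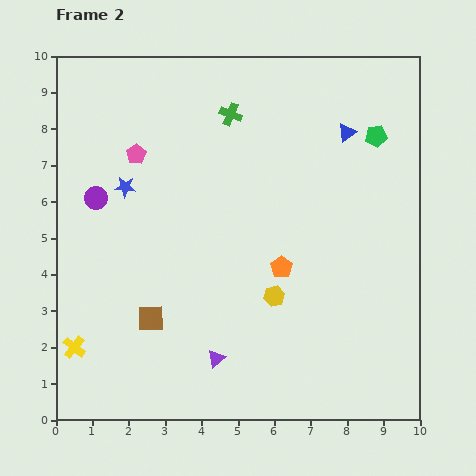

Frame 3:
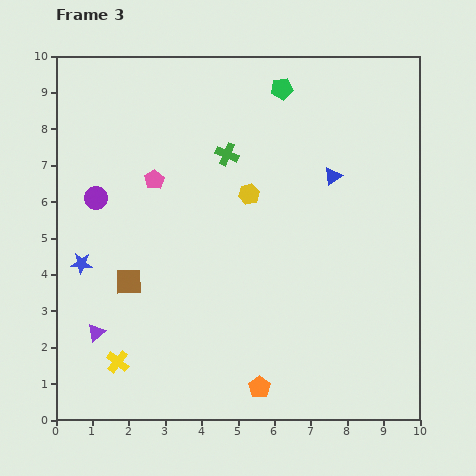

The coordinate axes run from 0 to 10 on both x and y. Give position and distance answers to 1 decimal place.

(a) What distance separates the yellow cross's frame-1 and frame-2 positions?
1.3

The yellow cross moved from (1.7, 2.4) to (0.5, 2.0), a distance of √(1.2² + 0.4²) ≈ 1.3.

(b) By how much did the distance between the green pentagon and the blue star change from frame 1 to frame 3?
+3.7

Distance in frame 1: 3.6. Distance in frame 3: 7.3.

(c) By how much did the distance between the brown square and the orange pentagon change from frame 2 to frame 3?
+0.7

Distance in frame 2: 3.9. Distance in frame 3: 4.6.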